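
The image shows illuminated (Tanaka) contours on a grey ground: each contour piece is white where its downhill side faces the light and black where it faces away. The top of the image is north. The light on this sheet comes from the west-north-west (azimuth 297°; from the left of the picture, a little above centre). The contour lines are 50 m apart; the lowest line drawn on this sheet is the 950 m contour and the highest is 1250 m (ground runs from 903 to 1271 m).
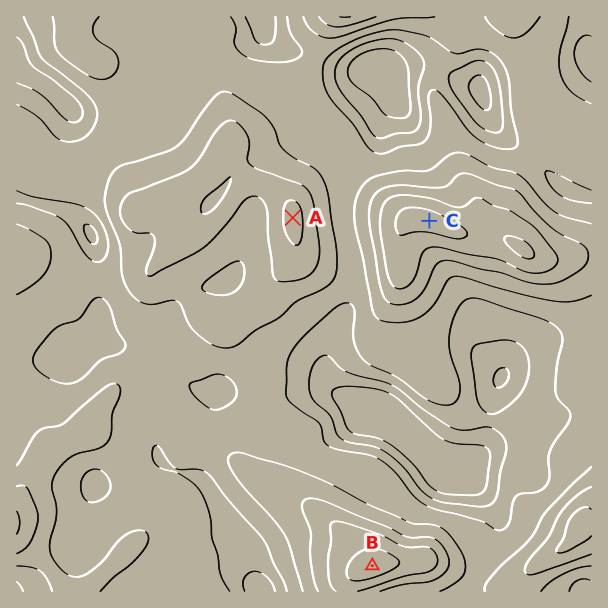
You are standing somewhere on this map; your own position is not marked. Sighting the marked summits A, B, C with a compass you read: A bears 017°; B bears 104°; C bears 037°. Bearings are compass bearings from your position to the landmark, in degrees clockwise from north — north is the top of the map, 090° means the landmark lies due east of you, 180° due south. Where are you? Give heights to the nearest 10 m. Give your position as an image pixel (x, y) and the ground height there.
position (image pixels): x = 200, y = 523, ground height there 1060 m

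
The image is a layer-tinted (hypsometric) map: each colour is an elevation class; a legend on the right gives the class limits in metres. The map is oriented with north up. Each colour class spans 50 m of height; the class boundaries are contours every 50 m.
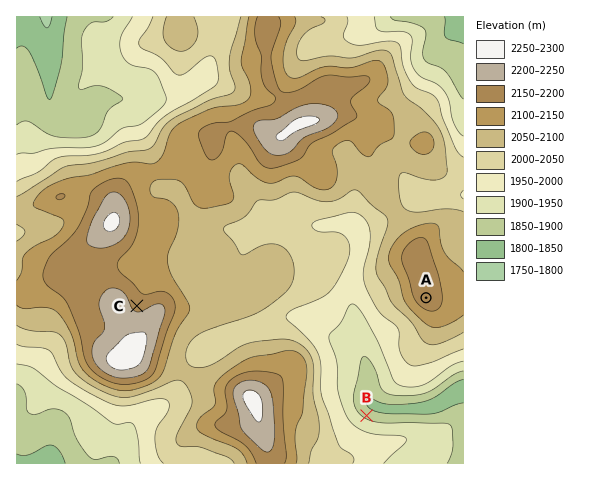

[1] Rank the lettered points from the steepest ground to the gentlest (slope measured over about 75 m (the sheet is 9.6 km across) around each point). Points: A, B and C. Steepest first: B C A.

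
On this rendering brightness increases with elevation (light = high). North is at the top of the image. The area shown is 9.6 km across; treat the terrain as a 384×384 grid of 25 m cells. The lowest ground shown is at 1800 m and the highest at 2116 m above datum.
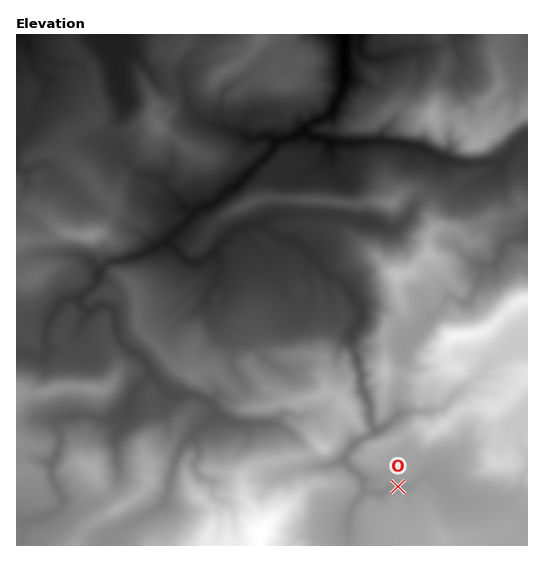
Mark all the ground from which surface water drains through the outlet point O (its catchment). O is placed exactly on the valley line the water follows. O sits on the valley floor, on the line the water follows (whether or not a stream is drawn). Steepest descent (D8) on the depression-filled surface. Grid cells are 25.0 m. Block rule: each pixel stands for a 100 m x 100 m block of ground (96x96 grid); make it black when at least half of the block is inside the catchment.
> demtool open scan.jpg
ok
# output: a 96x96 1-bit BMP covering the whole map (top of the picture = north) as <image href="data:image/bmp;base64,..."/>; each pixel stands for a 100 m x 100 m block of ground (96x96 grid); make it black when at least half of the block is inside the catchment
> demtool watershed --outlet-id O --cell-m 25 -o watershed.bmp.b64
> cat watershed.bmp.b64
<image width="96" height="96" href="data:image/bmp;base64,Qk2+BAAAAAAAAD4AAAAoAAAAYAAAAGAAAAABAAEAAAAAAIAEAAATCwAAEwsAAAIAAAAAAAAA////AAAAAAAAAAAAAAAAAAA/AAAAAAAAAAAAAAA/+AAAAAAAAAAAAAB//+AAAAAAAAAAAAB///AAAAAAAAAAAAD///wAAAAAAAAAAAD///wAAAAAAAAAAAD///4AAAAAAAAAAAD///4AAAAAAAAAAAD///8AAAAAAAAAAAD///8AAAAAAAAAAAD///8AAAAAAAAAAAD///8AAAAAAAAAAAD///8AAAAAAAAAAAD///8AAAAAAAAAAAB///8AAAAAAAAAAAA//88AAAAAAAAAAAA//8MAAAAAAAAAAAA//8AAAAAAAAAAAAAf/8AAAAAAAAAAAAAP/8AAAAAAAAAAAAAH/8AAAAAAAAAAAAAD/8AAAAAAAAAAAAAA/8AAAAAAAAAAAAAAf8AAAAAAAAAAAAAAP8AAAAAAAAAAAAAAH4AAAAAAAAAAAAAAAAAAAAAAAAAAAAAAAAAAAAAAAAAAAAAAAAAAAAAAAAAAAAAAAAAAAAAAAAAAAAAAAAAAAAAAAAAAAAAAAAAAAAAAAAAAAAAAAAAAAAAAAAAAAAAAAAAAAAAAAAAAAAAAAAAAAAAAAAAAAAAAAAAAAAAAAAAAAAAAAAAAAAAAAAAAAAAAAAAAAAAAAAAAAAAAAAAAAAAAAAAAAAAAAAAAAAAAAAAAAAAAAAAAAAAAAAAAAAAAAAAAAAAAAAAAAAAAAAAAAAAAAAAAAAAAAAAAAAAAAAAAAAAAAAAAAAAAAAAAAAAAAAAAAAAAAAAAAAAAAAAAAAAAAAAAAAAAAAAAAAAAAAAAAAAAAAAAAAAAAAAAAAAAAAAAAAAAAAAAAAAAAAAAAAAAAAAAAAAAAAAAAAAAAAAAAAAAAAAAAAAAAAAAAAAAAAAAAAAAAAAAAAAAAAAAAAAAAAAAAAAAAAAAAAAAAAAAAAAAAAAAAAAAAAAAAAAAAAAAAAAAAAAAAAAAAAAAAAAAAAAAAAAAAAAAAAAAAAAAAAAAAAAAAAAAAAAAAAAAAAAAAAAAAAAAAAAAAAAAAAAAAAAAAAAAAAAAAAAAAAAAAAAAAAAAAAAAAAAAAAAAAAAAAAAAAAAAAAAAAAAAAAAAAAAAAAAAAAAAAAAAAAAAAAAAAAAAAAAAAAAAAAAAAAAAAAAAAAAAAAAAAAAAAAAAAAAAAAAAAAAAAAAAAAAAAAAAAAAAAAAAAAAAAAAAAAAAAAAAAAAAAAAAAAAAAAAAAAAAAAAAAAAAAAAAAAAAAAAAAAAAAAAAAAAAAAAAAAAAAAAAAAAAAAAAAAAAAAAAAAAAAAAAAAAAAAAAAAAAAAAAAAAAAAAAAAAAAAAAAAAAAAAAAAAAAAAAAAAAAAAAAAAAAAAAAAAAAAAAAAAAAAAAAAAAAAAAAAAAAAAAAAAAAAAAAAAAAAAAAAAAAAAAAAAAAAAAAAAAAAAAAAAAAAAAAAAAAAAAAAAAAAAAAAAAAAAAAAAAAAAAAAAAAAAAAAAAAAAAAAAAAAAAAAAAAAAAAAAAAAAAAAAAAAAAAAAAAAAAAAAAAAAAAAAAAAAAAAAAAAAAAAA="/>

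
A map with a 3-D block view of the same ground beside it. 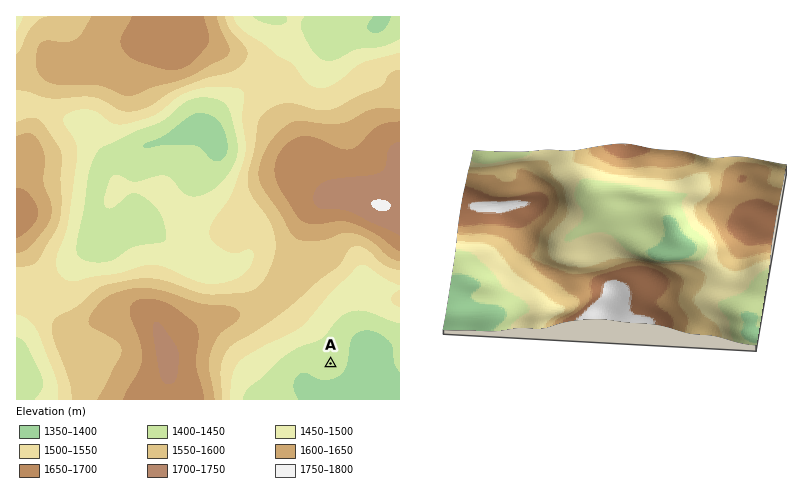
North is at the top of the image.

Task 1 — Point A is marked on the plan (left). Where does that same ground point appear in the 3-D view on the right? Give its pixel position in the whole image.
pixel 478 297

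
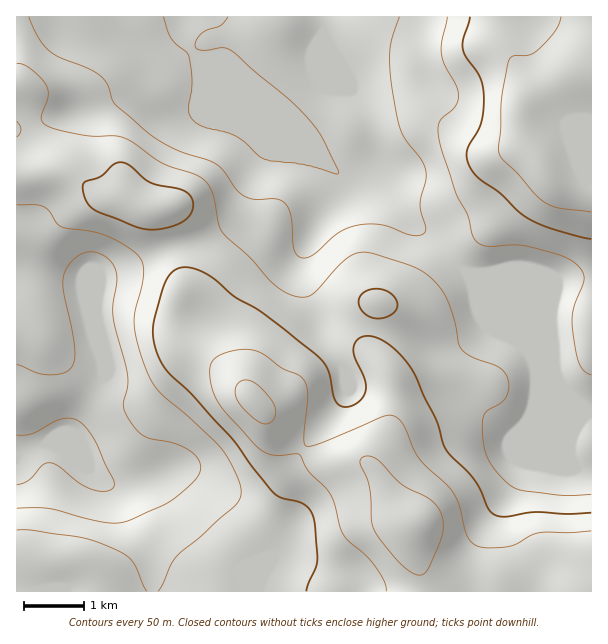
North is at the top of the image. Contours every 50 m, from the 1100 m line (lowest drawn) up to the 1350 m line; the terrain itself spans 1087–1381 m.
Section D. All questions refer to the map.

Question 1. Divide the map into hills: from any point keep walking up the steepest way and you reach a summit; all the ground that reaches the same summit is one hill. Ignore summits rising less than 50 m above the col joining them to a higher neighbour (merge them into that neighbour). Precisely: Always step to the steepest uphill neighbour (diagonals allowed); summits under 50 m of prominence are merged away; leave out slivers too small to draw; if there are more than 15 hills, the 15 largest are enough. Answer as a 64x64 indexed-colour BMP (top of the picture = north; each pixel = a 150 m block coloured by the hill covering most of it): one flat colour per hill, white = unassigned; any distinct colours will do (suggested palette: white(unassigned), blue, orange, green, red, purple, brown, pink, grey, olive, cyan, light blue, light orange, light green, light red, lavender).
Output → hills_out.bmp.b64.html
<image width="64" height="64" href="data:image/bmp;base64,Qk12CAAAAAAAAHYAAAAoAAAAQAAAAEAAAAABAAQAAAAAAAAIAAATCwAAEwsAABAAAAAAAAAA////ALR3HwAOf/8ALKAsACgn1gC9Z5QAS1aMAMJ34wB/f38AIr28AM++FwDox64AeLv/AIrfmACWmP8A1bDFABERERERERERERERERERERERERERERERERERERERERERERERERERERERERERERERERERERERERERERERERERERERERERERERERERERERERERERERERERERERERERERERERERERERERERERERERERERERERERERERERERERERERERERERERERERERERERERERERERERERERERERERERERERERERERERERERERERERERERERERERERERERERERERERERERERERERERERERERERERERERERERERERERERERERERERERERERERERERERERERERERERERERERERERERERERERERERERERERERERERERERERERERERERERERERERERERERERERERERERERERERERERERERERERERERERERERERERERERERERERERERMzMxERERERERERERERERERERERERERERERERERERERMzMzERERERERERERERERERERERERERERETMzMRERETMzMzMxERERERERERERERERERERERERERETMzMzMxEzMzMzMzERERERERERERERERERERERERERETMzMzMzMzMzMzMzMxERERERERERERERERERERERERETMzMzMzMzMzMzMzMzMREREREREREREREREREREREREzMzMzMzMzMzMzMzMzMxEREREREREREREREREREREREREzMzMzMzMzMzMzMzMzMRERERERERERERERERERERERERMzMzMzMzMzMzMzMzMzEREREREREREREREREREREREREzMzMzMzMzMzMzMzMzMxERERERERERERERERERERERERMzMzMzMzMzMzMzMzMzMREREREREREREREREREhEREREzMzMzMzMzMzMzMzMzMxEREREREREREREREREiERERERMzMzMzMzMzMzMzMzMzMREREREREREREREREiIREREREzMzMzMzMzMzMzMzMzMxEREREREREREREREiIhERERERMzMzMzMzMzMzMzMzMxERERERERERERERESIiEREREREzMzMzMzMzMzMzMzMzERERERERERERERESIiIREREREzMzMzMzMzMzMzMzMzERERERERERERERERIiIhERERETMzMzMzMzMzMzMzMzMRERERERERERERERIiIiERERERMzMzMzMzMzMzMzMzMRERERERERERERERIiIiIREREREzMzMzMzMzMzMzMzMxERERERERERERERIiIiIhERERETMzMzMzMzMzMzMzMxERERERERERERERIiIiIiERERERMzMzMxEREzMzMzMzERERERERERERERIiIiIiIREREREzMzERERERMzMzMzMRERERERERERERIiIiIiIhERERERERERERERETMzMzMRERERERERERERIiIiIiIiEREREREREREREREREzMzMxERERERERERERIiIiIiIiIRERERERERERERERERMzMzERERERERERERIiIiIiIiIhERERERERERERERERETMzMRERERERERERIiIiIiIiIiERERERERERERERERERETMxERERERERERIiIiIiIiIiIRERERERERERERERERERERERERERERERIiIiIiIiIiIhERERERERERERERERERERERERERERERIiIiIiIiIiIiERERERERERERERERERERERERERERERIiIiIiIiIiIiIRERERERERERERERERERERERERERERIiIiIiIiIiIiIhERERERERERERERERERERERERERERIiIiIiIiIiIiIiERERERERERERERERERERERERERERIiIiIiIiIiIiIiIRERERERERERERERERERERERERERIiIiIiIiIiIiIiIhERERERERERERERERERERERERERIiIiIiIiIiIiIiIiERERERERERERERERERERERERESIiIiIiIiIiIiIiIiIREREREREREREREREREREREREREiIiIiIiIiIiIiIiIhERERERERERERERERERERERERESIiIiIiIiIiIiIiIiERERERERERERERERERERERERERIiIiIiIiIiIiIiIiIREREREREREREREREREREREREREiIiIiIiIiIiIiIiIhERERERERERERERERERERERERESIiIiIiIiIiIiIiIiERERERERERERERERERERERERERIiIiIiIiIiIiIiIiIREREREREREREREREREREREREREiIiIiIiIiIiIiIiIhEREREREREREREREREREREREREiIiIiIiIiIiIiIiIiERERERERERERERERERERERERESIiIiIiIiIiIiIiIiIRERERERERERERERERERERERESIiIiIiIiIiIiIiIiIhERERERERERERERERERERERERIiIiIiIiIiIiIiIiIiERERERERERERERERERERERERIiIiIiIiIiIiIiIiIiIREREREREREREREREREREREREiIiIiIiIiIiIiIiIiIhEREREREREREREREREREREREiIiIiIiIiIiIiIiIiIiEREREREREREREREREREREREiIiIiIiIiIiIiIiIiIiIRERERERERERERERERERERESIiIiIiIiIiIiIiIiIiIhERERERERERERERERERERERIiIiIiIiIiIiIiIiIiIi"/>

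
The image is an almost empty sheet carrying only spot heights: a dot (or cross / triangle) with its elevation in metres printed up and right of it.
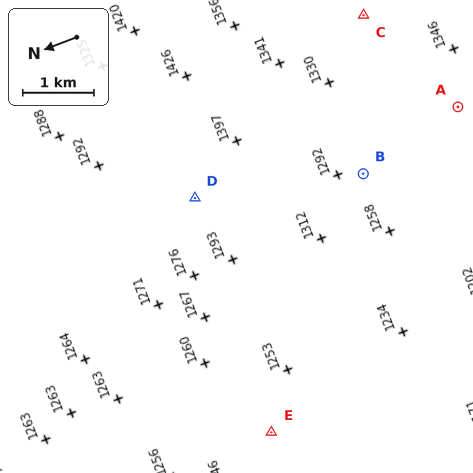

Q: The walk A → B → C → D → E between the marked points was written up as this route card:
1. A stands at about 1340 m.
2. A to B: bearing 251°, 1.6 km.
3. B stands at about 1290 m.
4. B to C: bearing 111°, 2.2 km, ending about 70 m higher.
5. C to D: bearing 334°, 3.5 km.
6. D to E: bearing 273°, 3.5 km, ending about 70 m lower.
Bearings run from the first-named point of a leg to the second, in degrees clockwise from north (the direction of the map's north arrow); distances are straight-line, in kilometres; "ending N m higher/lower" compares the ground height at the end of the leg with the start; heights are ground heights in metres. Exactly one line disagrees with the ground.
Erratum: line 2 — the bearing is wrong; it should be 346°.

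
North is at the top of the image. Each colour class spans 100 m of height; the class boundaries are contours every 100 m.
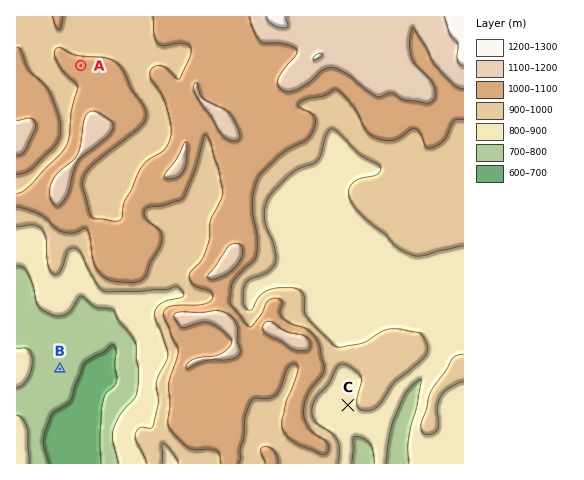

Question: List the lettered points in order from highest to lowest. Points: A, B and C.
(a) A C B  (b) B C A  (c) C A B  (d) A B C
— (a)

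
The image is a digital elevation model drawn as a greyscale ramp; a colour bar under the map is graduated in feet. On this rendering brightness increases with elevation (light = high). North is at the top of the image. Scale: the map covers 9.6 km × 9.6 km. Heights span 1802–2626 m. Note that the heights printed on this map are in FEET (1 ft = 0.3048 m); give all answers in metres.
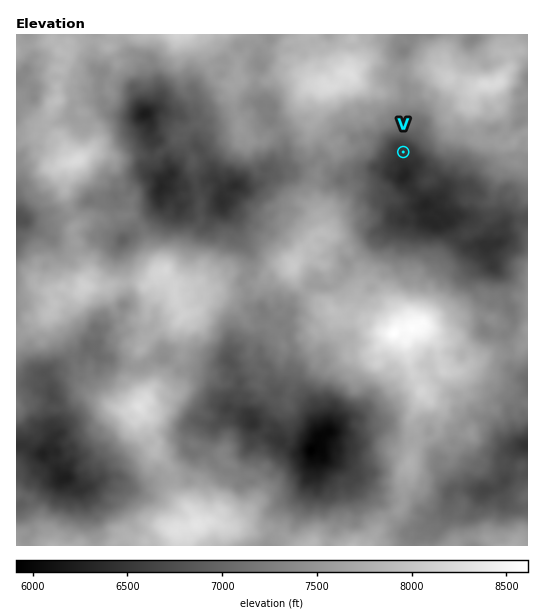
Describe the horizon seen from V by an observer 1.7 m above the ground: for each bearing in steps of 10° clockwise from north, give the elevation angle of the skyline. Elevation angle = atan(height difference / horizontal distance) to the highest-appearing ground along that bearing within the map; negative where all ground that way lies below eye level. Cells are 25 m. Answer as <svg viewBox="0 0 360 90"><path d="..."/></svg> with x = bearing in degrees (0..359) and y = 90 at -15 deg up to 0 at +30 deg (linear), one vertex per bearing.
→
<svg viewBox="0 0 360 90"><path d="M0 16l10 0 10 2 10 0 10 0 10 2 10 0 10 0 10 3 10 5 10 10 10 7 10 5 10 2 10-1 10 0 10-4 10-8 10-1 10 4 10 1 10-2 10-5 10 0 10 2 10 0 10-8 10-7 10-3 10 0 10 0 10-2 10-1 10-1 10 0 10 0"/></svg>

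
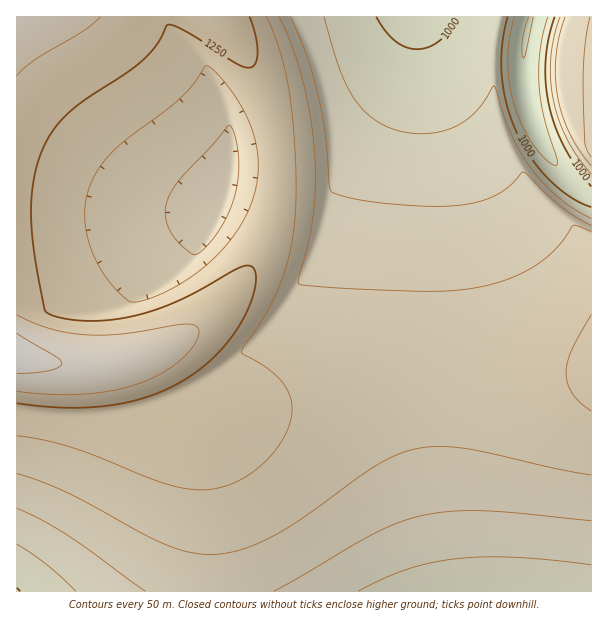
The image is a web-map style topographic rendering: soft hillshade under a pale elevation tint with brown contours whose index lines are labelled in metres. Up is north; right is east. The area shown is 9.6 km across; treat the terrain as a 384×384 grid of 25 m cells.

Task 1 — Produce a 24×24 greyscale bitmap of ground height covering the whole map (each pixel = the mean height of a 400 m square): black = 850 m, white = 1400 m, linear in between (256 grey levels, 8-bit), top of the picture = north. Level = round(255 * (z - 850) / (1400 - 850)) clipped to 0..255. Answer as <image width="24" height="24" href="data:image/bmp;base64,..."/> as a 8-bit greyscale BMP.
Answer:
<image width="24" height="24" href="data:image/bmp;base64,Qk12BgAAAAAAADYEAAAoAAAAGAAAABgAAAABAAgAAAAAAEACAAATCwAAEwsAAAABAAAAAAAAAAAAAAEBAQACAgIAAwMDAAQEBAAFBQUABgYGAAcHBwAICAgACQkJAAoKCgALCwsADAwMAA0NDQAODg4ADw8PABAQEAAREREAEhISABMTEwAUFBQAFRUVABYWFgAXFxcAGBgYABkZGQAaGhoAGxsbABwcHAAdHR0AHh4eAB8fHwAgICAAISEhACIiIgAjIyMAJCQkACUlJQAmJiYAJycnACgoKAApKSkAKioqACsrKwAsLCwALS0tAC4uLgAvLy8AMDAwADExMQAyMjIAMzMzADQ0NAA1NTUANjY2ADc3NwA4ODgAOTk5ADo6OgA7OzsAPDw8AD09PQA+Pj4APz8/AEBAQABBQUEAQkJCAENDQwBEREQARUVFAEZGRgBHR0cASEhIAElJSQBKSkoAS0tLAExMTABNTU0ATk5OAE9PTwBQUFAAUVFRAFJSUgBTU1MAVFRUAFVVVQBWVlYAV1dXAFhYWABZWVkAWlpaAFtbWwBcXFwAXV1dAF5eXgBfX18AYGBgAGFhYQBiYmIAY2NjAGRkZABlZWUAZmZmAGdnZwBoaGgAaWlpAGpqagBra2sAbGxsAG1tbQBubm4Ab29vAHBwcABxcXEAcnJyAHNzcwB0dHQAdXV1AHZ2dgB3d3cAeHh4AHl5eQB6enoAe3t7AHx8fAB9fX0Afn5+AH9/fwCAgIAAgYGBAIKCggCDg4MAhISEAIWFhQCGhoYAh4eHAIiIiACJiYkAioqKAIuLiwCMjIwAjY2NAI6OjgCPj48AkJCQAJGRkQCSkpIAk5OTAJSUlACVlZUAlpaWAJeXlwCYmJgAmZmZAJqamgCbm5sAnJycAJ2dnQCenp4An5+fAKCgoAChoaEAoqKiAKOjowCkpKQApaWlAKampgCnp6cAqKioAKmpqQCqqqoAq6urAKysrACtra0Arq6uAK+vrwCwsLAAsbGxALKysgCzs7MAtLS0ALW1tQC2trYAt7e3ALi4uAC5ubkAurq6ALu7uwC8vLwAvb29AL6+vgC/v78AwMDAAMHBwQDCwsIAw8PDAMTExADFxcUAxsbGAMfHxwDIyMgAycnJAMrKygDLy8sAzMzMAM3NzQDOzs4Az8/PANDQ0ADR0dEA0tLSANPT0wDU1NQA1dXVANbW1gDX19cA2NjYANnZ2QDa2toA29vbANzc3ADd3d0A3t7eAN/f3wDg4OAA4eHhAOLi4gDj4+MA5OTkAOXl5QDm5uYA5+fnAOjo6ADp6ekA6urqAOvr6wDs7OwA7e3tAO7u7gDv7+8A8PDwAPHx8QDy8vIA8/PzAPT09AD19fUA9vb2APf39wD4+PgA+fn5APr6+gD7+/sA/Pz8AP39/QD+/v4A////AE5YYWpyeX6AgH56dW5nYVtWU1FQUFFTVFpjbHV8g4eKioiEf3lybGdjYF5dXV5fYWhweYCHjZGTk5GOiIN9d3Jua2pqamtsbXd+hYySl5qcnJqWkYuGgHt4dnV1dnd5eoeMkpecoKOko6GdmJKNiISBf3+AgYKEhpWZnaGlqKmqqaainZiTjouIh4eIioyPkaOlp6qsra6urKmloZyXk5COjo6PkpSXmrK0tbSzsbCvraqmop6alpSSkpOUl5qdoNfY2NXPxrmvq6iloZ6al5WUlJWXmZygpOzo5eLf2tHCrqShnpuZl5WUlJWXmZ2gpefd19XW19bQwamcmpeWlJOTk5SVl5qeo8u+t7S2v8fMyLmflJKRkJCQkJCRk5aaoL+2rqehn6i5wb6sko2MjIuLi4yMjpGVm72zqqKclpKbsLmymYeGhoaGhoaHiIuQlryxp5+Yko2Jmq6xoYSAgIB/f3+AgoWKkbuwpp2Wj4qGiKKtpIZ6eXl4eHh5fH+EdLuwpp6XkIuGg5eppIl0c3JxcXFzdnpgQr2yqaGalI6JhJOnpIlvbGppaWptcWA3SsC2rqegmpSPiJSoo4drZmNhYmNnaDk2dcO7tK6oopyVjpurooJmYFxaWl1iUydPiMjCvLawq6SdlqevoHpiWlVTU1ddQCRkic7Iw765s6yjpLSxmnFeVU9MTVFYNCRsidTQy8bBurKtub6wjmhaUElGSExUMyFpiNvX087HwLvEysCnfWNWTEVCQ0hQOxxahg=="/>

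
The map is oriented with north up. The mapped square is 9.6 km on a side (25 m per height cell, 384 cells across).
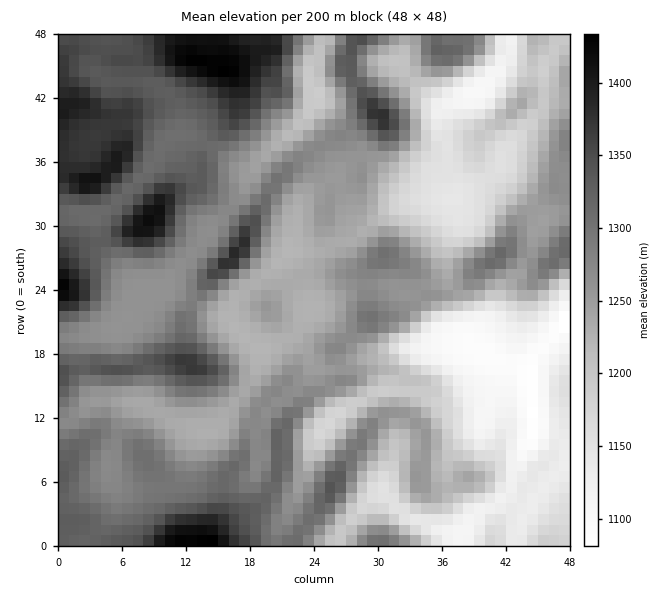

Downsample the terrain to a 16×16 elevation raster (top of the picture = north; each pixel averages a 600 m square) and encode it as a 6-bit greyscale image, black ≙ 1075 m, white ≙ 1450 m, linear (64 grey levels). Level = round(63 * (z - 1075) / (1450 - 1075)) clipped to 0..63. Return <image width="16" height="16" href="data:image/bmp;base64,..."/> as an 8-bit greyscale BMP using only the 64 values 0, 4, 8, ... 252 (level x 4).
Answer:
<image width="16" height="16" href="data:image/bmp;base64,Qk02BQAAAAAAADYEAAAoAAAAEAAAABAAAAABAAgAAAAAAAABAAATCwAAEwsAAAABAAAAAAAAAAAAAAEBAQACAgIAAwMDAAQEBAAFBQUABgYGAAcHBwAICAgACQkJAAoKCgALCwsADAwMAA0NDQAODg4ADw8PABAQEAAREREAEhISABMTEwAUFBQAFRUVABYWFgAXFxcAGBgYABkZGQAaGhoAGxsbABwcHAAdHR0AHh4eAB8fHwAgICAAISEhACIiIgAjIyMAJCQkACUlJQAmJiYAJycnACgoKAApKSkAKioqACsrKwAsLCwALS0tAC4uLgAvLy8AMDAwADExMQAyMjIAMzMzADQ0NAA1NTUANjY2ADc3NwA4ODgAOTk5ADo6OgA7OzsAPDw8AD09PQA+Pj4APz8/AEBAQABBQUEAQkJCAENDQwBEREQARUVFAEZGRgBHR0cASEhIAElJSQBKSkoAS0tLAExMTABNTU0ATk5OAE9PTwBQUFAAUVFRAFJSUgBTU1MAVFRUAFVVVQBWVlYAV1dXAFhYWABZWVkAWlpaAFtbWwBcXFwAXV1dAF5eXgBfX18AYGBgAGFhYQBiYmIAY2NjAGRkZABlZWUAZmZmAGdnZwBoaGgAaWlpAGpqagBra2sAbGxsAG1tbQBubm4Ab29vAHBwcABxcXEAcnJyAHNzcwB0dHQAdXV1AHZ2dgB3d3cAeHh4AHl5eQB6enoAe3t7AHx8fAB9fX0Afn5+AH9/fwCAgIAAgYGBAIKCggCDg4MAhISEAIWFhQCGhoYAh4eHAIiIiACJiYkAioqKAIuLiwCMjIwAjY2NAI6OjgCPj48AkJCQAJGRkQCSkpIAk5OTAJSUlACVlZUAlpaWAJeXlwCYmJgAmZmZAJqamgCbm5sAnJycAJ2dnQCenp4An5+fAKCgoAChoaEAoqKiAKOjowCkpKQApaWlAKampgCnp6cAqKioAKmpqQCqqqoAq6urAKysrACtra0Arq6uAK+vrwCwsLAAsbGxALKysgCzs7MAtLS0ALW1tQC2trYAt7e3ALi4uAC5ubkAurq6ALu7uwC8vLwAvb29AL6+vgC/v78AwMDAAMHBwQDCwsIAw8PDAMTExADFxcUAxsbGAMfHxwDIyMgAycnJAMrKygDLy8sAzMzMAM3NzQDOzs4Az8/PANDQ0ADR0dEA0tLSANPT0wDU1NQA1dXVANbW1gDX19cA2NjYANnZ2QDa2toA29vbANzc3ADd3d0A3t7eAN/f3wDg4OAA4eHhAOLi4gDj4+MA5OTkAOXl5QDm5uYA5+fnAOjo6ADp6ekA6urqAOvr6wDs7OwA7e3tAO7u7gDv7+8A8PDwAPHx8QDy8vIA8/PzAPT09AD19fUA9vb2APf39wD4+PgA+fn5APr6+gD7+/sA/Pz8AP39/QD+/v4A////AKikrNTgxJyUbGxsOBw0LESkkJScpKighKBQQGRQMCgwpIiYkIiYlHyQeFBwXEggKJSQjHRofJB4UIRkcDwkFCCMfHB8gHSEiGRcZFQwFAwkqKiktLiEbHx8cFQ4GAwIIIyEiJyQaGhofIBYIAwQGBDAjHyEhGh0aGyMhGxMOEgo0JiEgJyYaGh0iIh8eIh8fLSsxKSEtIRkbHSAXEh4hIyopMjIlJCUbHhsTDgwRHB41NCosKiAiIR4eFQ4NDxQfMjMvJyglHR4hISIRDxERHjUyLyorMCcZGysqEAoQFhkxLSwuNDgxHRwnGxYOBxMXLy4vNzo5NSMeJxojJhMQFQ="/>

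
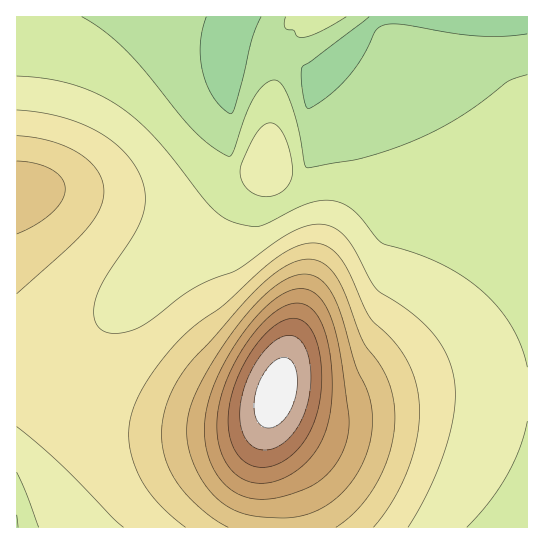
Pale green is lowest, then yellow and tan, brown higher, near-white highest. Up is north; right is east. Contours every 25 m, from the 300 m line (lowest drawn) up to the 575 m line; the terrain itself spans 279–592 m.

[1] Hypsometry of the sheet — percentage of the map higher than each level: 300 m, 96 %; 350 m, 65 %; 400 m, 27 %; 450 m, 12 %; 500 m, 6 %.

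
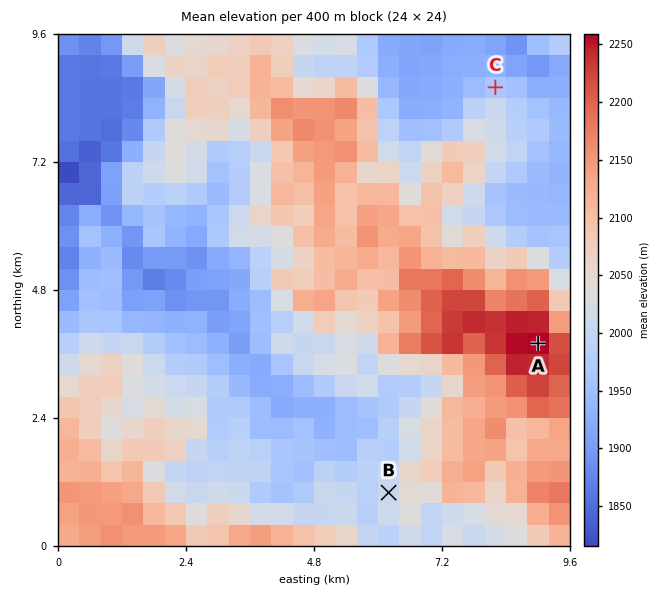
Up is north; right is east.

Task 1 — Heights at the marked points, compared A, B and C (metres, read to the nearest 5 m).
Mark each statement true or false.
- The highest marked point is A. true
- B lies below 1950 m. false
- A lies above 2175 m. true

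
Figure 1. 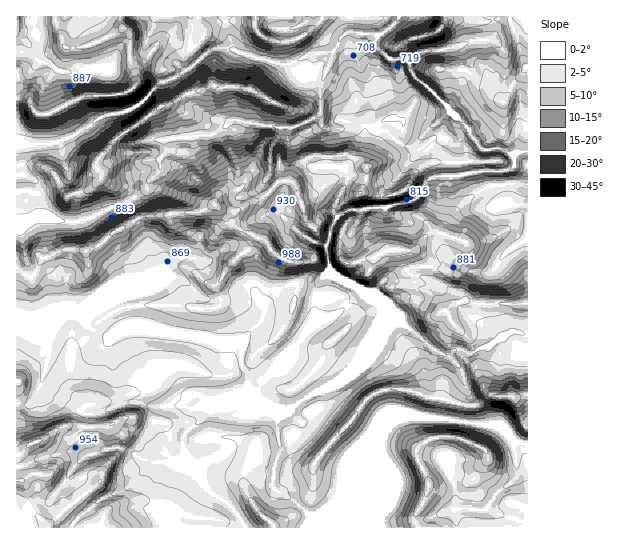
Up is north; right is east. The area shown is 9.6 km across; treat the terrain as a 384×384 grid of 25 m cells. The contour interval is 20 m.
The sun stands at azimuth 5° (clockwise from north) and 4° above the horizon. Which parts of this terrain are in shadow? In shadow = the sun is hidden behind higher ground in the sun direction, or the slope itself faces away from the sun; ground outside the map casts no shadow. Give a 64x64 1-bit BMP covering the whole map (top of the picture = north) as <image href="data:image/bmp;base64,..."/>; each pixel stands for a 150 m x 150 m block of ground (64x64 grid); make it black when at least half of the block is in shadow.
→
<image width="64" height="64" href="data:image/bmp;base64,Qk0+AgAAAAAAAD4AAAAoAAAAQAAAAEAAAAABAAEAAAAAAAACAAATCwAAEwsAAAIAAAAAAAAA////AAAAAAAHAAAPAACAAIOAAA4AADggkeAAHAwAHeD44AAYEAAd+PhwABAAAMH8/DAAAAiAwP4MAAAAGcDj/gAMAAADwcf/8AYAAAPhz+95/gAAAeGf7zj/AAAB+B+fBnsAAAD+AD8DPwAAAH///wACAAAAP///AAAAAAAf//+AAOAAcA/+f4AAc+B4B+BggAAP8AwAAAAAAAfwAwAAAAAAAAPAAAGAAAAAA+AADwAAAAED4AAfgAAAB+/w2D/AAAA///D+P6IBgH//+D/+D8PA///4v/wf//////n/5D//+f///f/A///9///9/4AA//////3/4AD//////f/AAJ///////8HAH///////4fAP///vgQfj8Ad///8AAMP4AB///h4ABxwHj//4PyAABA/j//A7IAAAD/H//HH/AAB/+AHP8/+AAH/8AAPn/8ABff4AAeG5wAF4fAAAwYBgAfgAAAAAGD8A8gBAAAA8H/j/A+AAB8AE/P8H4AAAAAAe/4fxAAAAAH//5//9wACAf//z///gAAD+//z///mAG////n//+AAP/8P/P//AAA//AP+H/wAAH+MAA4H8AAAfAwAA4ABwAD8DB/h4APgAfgEP/A4H+AH4AA/8fw/8A/wAD/xzn/4D/wAAPAH//wj/7AAMAD4P/B/8CAAAPeP+A/gAAAAB4foAAA=="/>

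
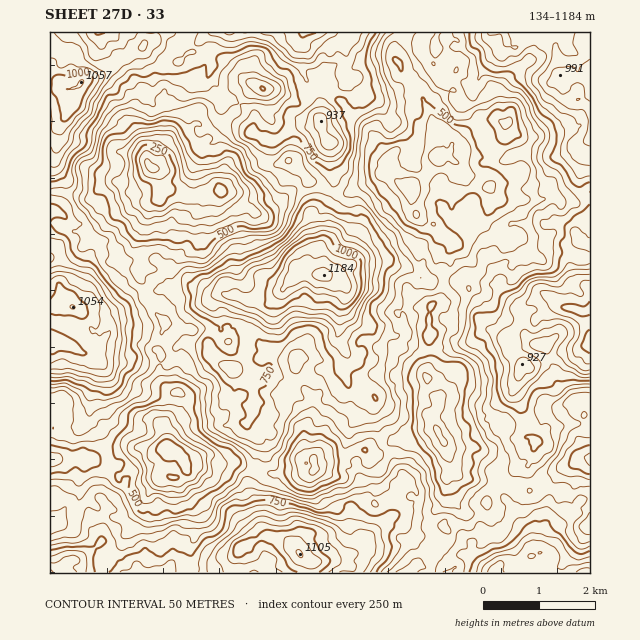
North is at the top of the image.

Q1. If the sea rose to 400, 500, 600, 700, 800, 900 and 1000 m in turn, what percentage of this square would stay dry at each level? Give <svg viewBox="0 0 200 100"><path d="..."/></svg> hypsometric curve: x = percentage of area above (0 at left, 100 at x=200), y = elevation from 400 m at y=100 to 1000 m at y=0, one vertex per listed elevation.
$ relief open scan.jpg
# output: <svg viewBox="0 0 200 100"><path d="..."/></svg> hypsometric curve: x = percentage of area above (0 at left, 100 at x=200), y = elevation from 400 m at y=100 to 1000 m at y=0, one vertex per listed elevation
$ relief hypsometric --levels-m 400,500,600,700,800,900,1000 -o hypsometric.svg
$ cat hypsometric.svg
<svg viewBox="0 0 200 100"><path d="M189 100l-22-17-34-16-47-17-38-17-25-16-16-17"/></svg>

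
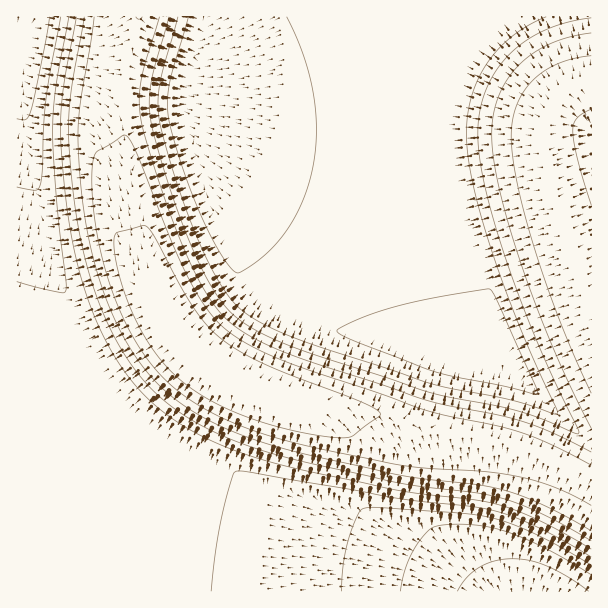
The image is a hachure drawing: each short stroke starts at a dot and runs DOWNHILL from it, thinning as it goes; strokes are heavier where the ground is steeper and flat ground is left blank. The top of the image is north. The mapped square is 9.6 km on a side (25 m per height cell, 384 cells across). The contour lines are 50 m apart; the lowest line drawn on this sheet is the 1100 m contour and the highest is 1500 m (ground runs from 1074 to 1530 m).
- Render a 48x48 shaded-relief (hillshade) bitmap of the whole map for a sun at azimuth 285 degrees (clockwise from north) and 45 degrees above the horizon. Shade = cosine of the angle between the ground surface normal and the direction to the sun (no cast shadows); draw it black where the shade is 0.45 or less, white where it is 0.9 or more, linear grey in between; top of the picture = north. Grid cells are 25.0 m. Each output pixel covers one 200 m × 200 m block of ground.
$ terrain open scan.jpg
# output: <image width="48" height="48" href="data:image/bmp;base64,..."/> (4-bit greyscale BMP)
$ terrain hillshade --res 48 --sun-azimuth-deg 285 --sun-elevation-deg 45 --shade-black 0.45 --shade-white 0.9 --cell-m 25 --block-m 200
<image width="48" height="48" href="data:image/bmp;base64,Qk32BAAAAAAAAHYAAAAoAAAAMAAAADAAAAABAAQAAAAAAIAEAAATCwAAEwsAABAAAAAAAAAAAAAAABEREQAiIiIAMzMzAERERABVVVUAZmZmAHd3dwCIiIgAmZmZAKqqqgC7u7sAzMzMAN3d3QDu7u4A////AJmZmZmIiIiIiIiIiIiId3d3d3eIiImZmJmZmZmIiIiIiIiIiIiId3d3d3iIiImZmZmZmZmIiIiIiIiIiIiId3d3d4iIiImZmZmZmZmIiIiIiIiIiIiIh3d3d4iIiJmZmZmZmZmIiIiIiIiIiIiIiHd3d4iIiJmZmpmZmZmIiIiIiIiIiIiIiHd3d3d4iIiZmpmZmZmIiIiIiIiIiIiIh3d3dmZneIiZmZmZmZmIiIiIiIiIiIiIiHd2ZmZmeImZmZmZmZmIiIiIiIiIiIiHd3dmZmZniImZmZmZmZmIiIiIiIiIiHd3d3d3d3d4iImZmZmZmZmIiIiIiIiIh3d3d3d3eIiIiJmZiJmZmZmYiIiJmYiHd3d3iIiIiIiIiZmId5mZmZmYiImZmIiIiIiIiIiIiIiJmIh3d5mZmZmZmZmZmIiIiIiIiIiIiJmYiHdnq5mZmZmZmaqpmZmIiIiIiIiIiIiIh3d6zJmZmZmZqqqpmZiIiIiIiIh3eIiIh3i8zJmZmZmau7qqmYiIiIiIh3d3eIiIiJvczJmZmZmru7qpmIiIiIh3d3d3eIiZmbzcy5mZmZq8zLqZiIiId3d3d3d4iJmZmb3cu5mZmZvMzKmZiId2Znd3eIiImZiIms3Mu5mZmazdy6mYh2ZmZ3eIiJmIiIiIm83Mu5mZmb3dypmHZVVmd4iJmIiIiIiJnNzLupmZms3cuZh2Q0VniJmYiIiIiIiJrNzLqpmZm93cqZhkI0aImZmYiIiIiIiZvdy7qpmZrN7bmYdCI2iJmZmZmYiIiJmazcy6qZmZve7KmYUxJHiZmZmZmZmZmZmbzcy6mZmaze3KmHQhNomZmZmZmZmZmZmb3cu6mZmazu25mGMSR5mZmZmZmZmZmZms3MuqmJmb3u2pl1ISWJmZmZmZmZmZmZm83MupiJms7uyplzETeJmZmZmZmZmZmZm93LupiJms7tuphiEliZmZmZmZmZmZmZrNzLqph5m97tuZhSEmiZmZmZmZmZmZmZrNzLqYd5m97tqZdBE3mZmZmZmZmZmZmZvdy7qYd5rO/sqZYxFHmZmZmZmZmZmZmZvdy7qYdprO/sqYYhJYmZmZmZmZmZmZmazdy6mYdpre/rmYUhNomZmZmZmZmZmZmazcy6mHZpvf/bmXQRN5mZmZmZmZmZmZma3cy6mHZqvv7amXMRR5mZmZmZmZmZmZmb3cy6mHZazv7amWMSWJmZmZmZmZmZmZmb3dy6mHZazv7KmWISWJmZmZmZmZmZmZma3dy6mHdqzv/KmWICWJmZmZmZmZmZmZma3ty6mYd6zv/amWIBWJmZmZmZmZmZmZmZzty7qYiKzv/amWIBSJmZmZmZmZmZmZmZvd3LqpmKvv/bmXMRN5mZmZmZmZmZmZmZrN3LuqmZvv/rqYQQJpmZmZmZmZmZmZmZm93MuqqZrf/sqYUQJYmZmZmZmZmZmZmZmb3cu6qprf/8qZYgFImZmZmZmZmZmZmZmZvMy7qpnO/9qZcwFHmZmZmZmZmZmZmZmZmsy7qg=="/>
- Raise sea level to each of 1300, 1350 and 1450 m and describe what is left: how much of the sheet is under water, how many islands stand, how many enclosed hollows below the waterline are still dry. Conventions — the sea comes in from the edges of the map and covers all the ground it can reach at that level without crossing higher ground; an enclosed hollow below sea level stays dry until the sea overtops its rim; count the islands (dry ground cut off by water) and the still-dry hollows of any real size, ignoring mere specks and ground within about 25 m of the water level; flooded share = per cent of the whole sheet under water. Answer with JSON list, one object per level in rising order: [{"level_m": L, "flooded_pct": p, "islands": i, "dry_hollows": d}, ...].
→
[{"level_m": 1300, "flooded_pct": 62, "islands": 0, "dry_hollows": 0}, {"level_m": 1350, "flooded_pct": 68, "islands": 0, "dry_hollows": 0}, {"level_m": 1450, "flooded_pct": 83, "islands": 0, "dry_hollows": 0}]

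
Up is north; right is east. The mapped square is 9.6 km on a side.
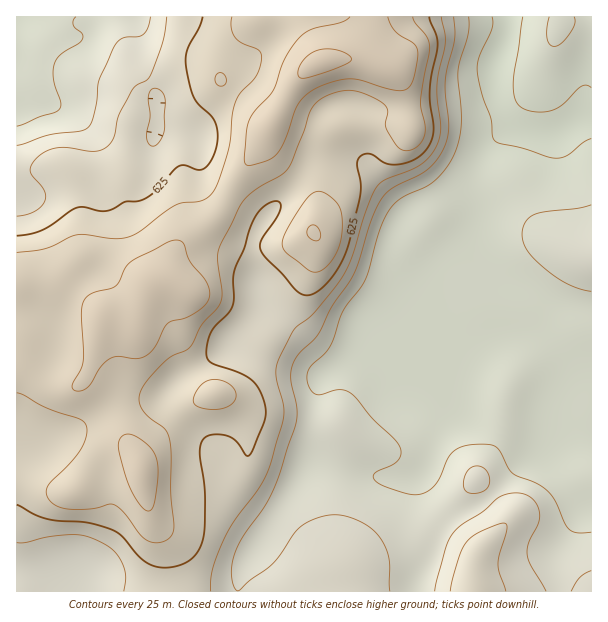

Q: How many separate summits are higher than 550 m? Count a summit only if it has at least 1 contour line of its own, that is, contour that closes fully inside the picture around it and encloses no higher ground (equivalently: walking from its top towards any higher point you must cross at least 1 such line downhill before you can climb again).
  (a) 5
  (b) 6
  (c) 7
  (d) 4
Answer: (b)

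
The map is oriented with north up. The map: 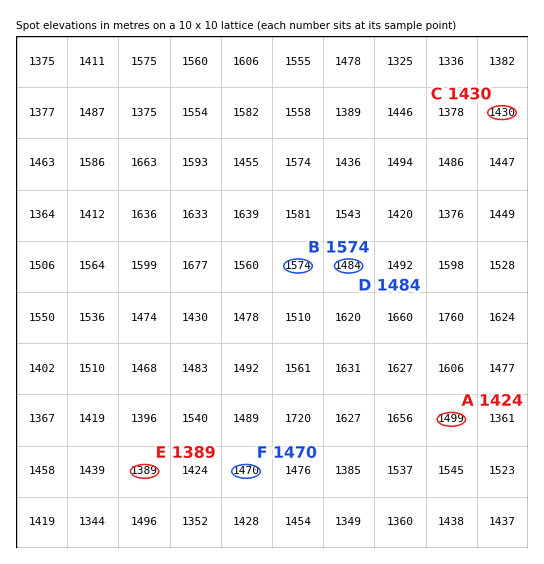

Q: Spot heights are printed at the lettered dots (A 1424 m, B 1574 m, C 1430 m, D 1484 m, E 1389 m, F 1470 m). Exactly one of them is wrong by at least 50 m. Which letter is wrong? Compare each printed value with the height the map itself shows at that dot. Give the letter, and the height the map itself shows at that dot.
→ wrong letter A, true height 1499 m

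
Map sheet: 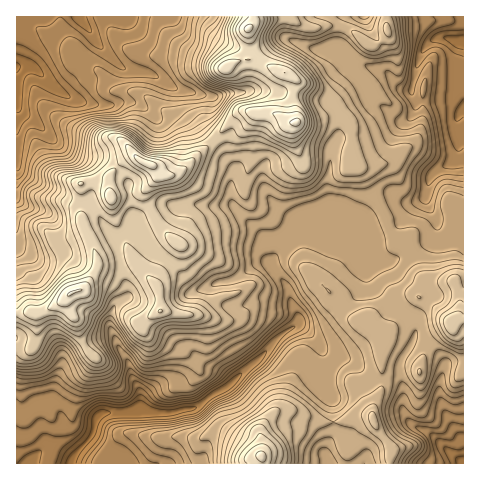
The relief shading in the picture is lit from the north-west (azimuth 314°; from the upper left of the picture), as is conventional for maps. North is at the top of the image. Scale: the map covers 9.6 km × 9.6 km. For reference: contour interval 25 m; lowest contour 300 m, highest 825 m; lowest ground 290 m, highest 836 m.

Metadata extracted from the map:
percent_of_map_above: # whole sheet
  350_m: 97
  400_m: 88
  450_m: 79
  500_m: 71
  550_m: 51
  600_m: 34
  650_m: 23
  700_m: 14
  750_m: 5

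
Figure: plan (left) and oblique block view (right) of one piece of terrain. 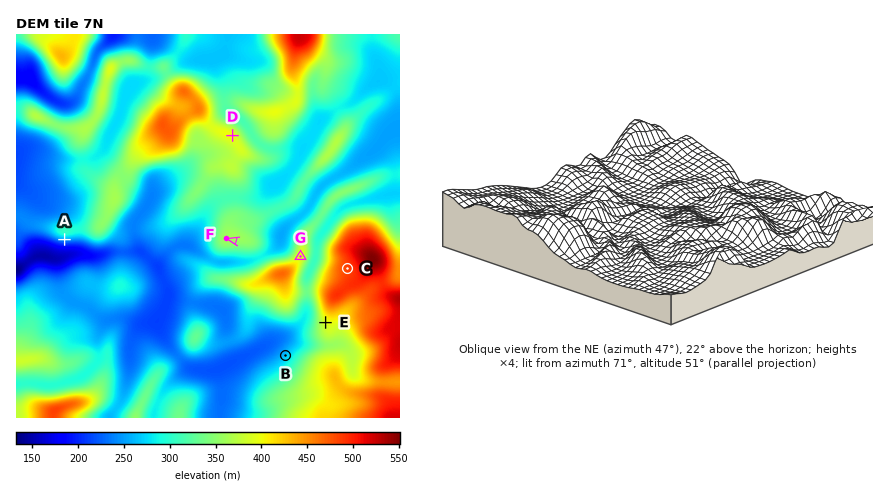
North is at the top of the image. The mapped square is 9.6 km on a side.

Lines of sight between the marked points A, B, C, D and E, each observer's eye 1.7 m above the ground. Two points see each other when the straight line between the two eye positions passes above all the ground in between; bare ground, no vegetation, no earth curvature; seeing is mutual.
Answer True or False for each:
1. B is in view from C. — False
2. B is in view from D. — False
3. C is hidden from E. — True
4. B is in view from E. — True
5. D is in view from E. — False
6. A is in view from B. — False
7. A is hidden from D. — True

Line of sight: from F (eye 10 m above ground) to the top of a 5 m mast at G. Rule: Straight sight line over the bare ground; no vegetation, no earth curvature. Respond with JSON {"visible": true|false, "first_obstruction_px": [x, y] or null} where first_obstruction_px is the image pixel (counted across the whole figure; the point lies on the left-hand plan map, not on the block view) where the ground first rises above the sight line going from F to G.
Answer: {"visible": true, "first_obstruction_px": null}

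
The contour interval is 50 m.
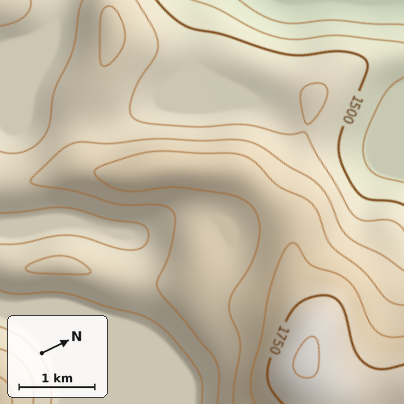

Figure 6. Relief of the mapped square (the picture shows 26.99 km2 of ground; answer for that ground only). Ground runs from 1370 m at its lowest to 1810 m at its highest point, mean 1590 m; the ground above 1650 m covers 5.8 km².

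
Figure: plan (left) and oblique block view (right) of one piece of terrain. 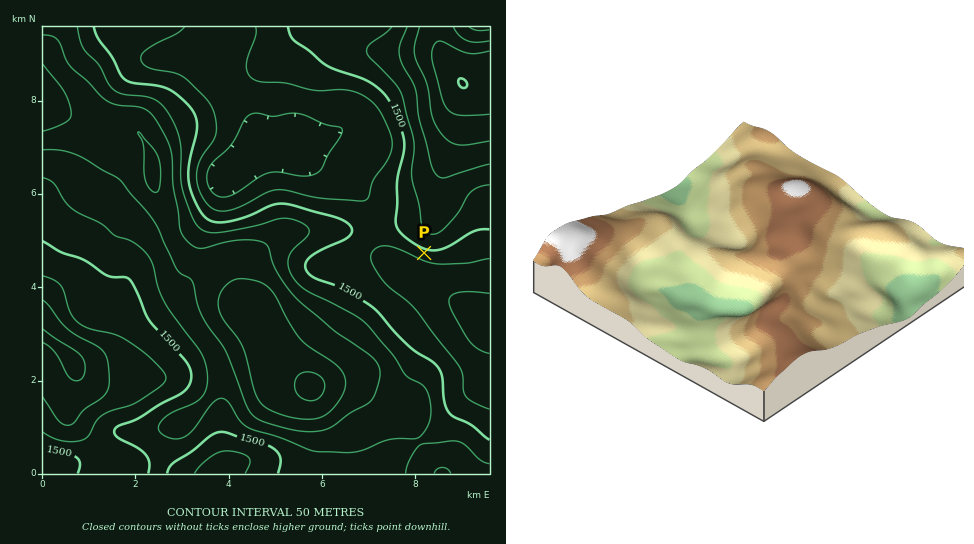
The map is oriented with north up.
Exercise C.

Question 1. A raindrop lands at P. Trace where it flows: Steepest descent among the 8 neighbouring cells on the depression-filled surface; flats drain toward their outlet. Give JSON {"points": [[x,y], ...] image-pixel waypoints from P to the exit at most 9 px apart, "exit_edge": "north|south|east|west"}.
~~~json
{"points": [[424, 253], [424, 262], [416, 272], [424, 280], [433, 289], [443, 295], [452, 300], [461, 304], [471, 310], [480, 318], [489, 328]], "exit_edge": "east"}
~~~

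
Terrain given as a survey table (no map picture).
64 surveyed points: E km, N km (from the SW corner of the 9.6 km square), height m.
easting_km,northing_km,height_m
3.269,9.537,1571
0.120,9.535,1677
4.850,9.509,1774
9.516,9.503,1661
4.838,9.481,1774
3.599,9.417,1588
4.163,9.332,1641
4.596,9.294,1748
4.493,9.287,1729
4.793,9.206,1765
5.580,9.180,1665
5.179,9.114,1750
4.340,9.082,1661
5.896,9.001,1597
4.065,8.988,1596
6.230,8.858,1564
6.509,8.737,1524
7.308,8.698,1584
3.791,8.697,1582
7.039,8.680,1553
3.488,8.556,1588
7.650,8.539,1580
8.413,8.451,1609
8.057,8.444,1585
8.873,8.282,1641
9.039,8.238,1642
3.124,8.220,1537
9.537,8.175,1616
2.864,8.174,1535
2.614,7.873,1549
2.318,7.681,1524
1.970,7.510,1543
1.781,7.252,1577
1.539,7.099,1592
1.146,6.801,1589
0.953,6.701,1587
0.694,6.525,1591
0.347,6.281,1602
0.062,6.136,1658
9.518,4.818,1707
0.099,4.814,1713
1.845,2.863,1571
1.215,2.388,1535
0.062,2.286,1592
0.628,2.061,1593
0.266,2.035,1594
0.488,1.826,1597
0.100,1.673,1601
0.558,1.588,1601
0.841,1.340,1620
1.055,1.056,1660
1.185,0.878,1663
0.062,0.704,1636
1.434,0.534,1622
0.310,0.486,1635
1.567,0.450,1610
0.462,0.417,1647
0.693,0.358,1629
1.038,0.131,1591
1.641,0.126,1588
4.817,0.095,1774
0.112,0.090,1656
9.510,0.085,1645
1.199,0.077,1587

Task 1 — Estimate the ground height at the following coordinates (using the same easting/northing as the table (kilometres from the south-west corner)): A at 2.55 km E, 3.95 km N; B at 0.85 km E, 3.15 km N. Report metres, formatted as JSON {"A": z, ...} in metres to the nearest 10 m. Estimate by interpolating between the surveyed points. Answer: {"A": 1610, "B": 1560}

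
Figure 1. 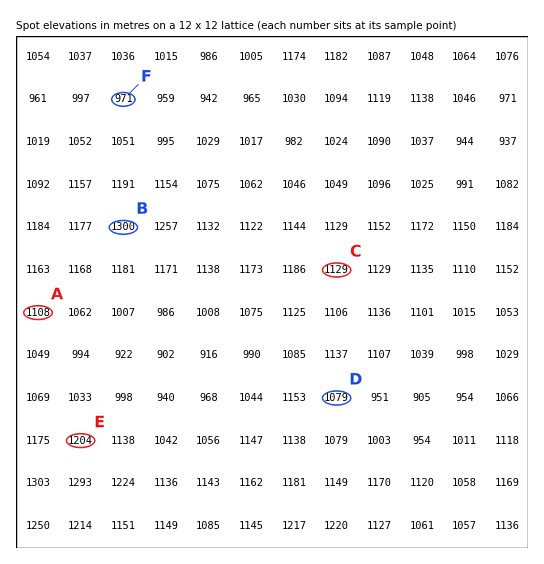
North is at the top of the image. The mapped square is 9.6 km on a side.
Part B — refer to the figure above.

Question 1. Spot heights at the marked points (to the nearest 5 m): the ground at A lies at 1110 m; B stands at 1300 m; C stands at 1130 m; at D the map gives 1080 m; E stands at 1205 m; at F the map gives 970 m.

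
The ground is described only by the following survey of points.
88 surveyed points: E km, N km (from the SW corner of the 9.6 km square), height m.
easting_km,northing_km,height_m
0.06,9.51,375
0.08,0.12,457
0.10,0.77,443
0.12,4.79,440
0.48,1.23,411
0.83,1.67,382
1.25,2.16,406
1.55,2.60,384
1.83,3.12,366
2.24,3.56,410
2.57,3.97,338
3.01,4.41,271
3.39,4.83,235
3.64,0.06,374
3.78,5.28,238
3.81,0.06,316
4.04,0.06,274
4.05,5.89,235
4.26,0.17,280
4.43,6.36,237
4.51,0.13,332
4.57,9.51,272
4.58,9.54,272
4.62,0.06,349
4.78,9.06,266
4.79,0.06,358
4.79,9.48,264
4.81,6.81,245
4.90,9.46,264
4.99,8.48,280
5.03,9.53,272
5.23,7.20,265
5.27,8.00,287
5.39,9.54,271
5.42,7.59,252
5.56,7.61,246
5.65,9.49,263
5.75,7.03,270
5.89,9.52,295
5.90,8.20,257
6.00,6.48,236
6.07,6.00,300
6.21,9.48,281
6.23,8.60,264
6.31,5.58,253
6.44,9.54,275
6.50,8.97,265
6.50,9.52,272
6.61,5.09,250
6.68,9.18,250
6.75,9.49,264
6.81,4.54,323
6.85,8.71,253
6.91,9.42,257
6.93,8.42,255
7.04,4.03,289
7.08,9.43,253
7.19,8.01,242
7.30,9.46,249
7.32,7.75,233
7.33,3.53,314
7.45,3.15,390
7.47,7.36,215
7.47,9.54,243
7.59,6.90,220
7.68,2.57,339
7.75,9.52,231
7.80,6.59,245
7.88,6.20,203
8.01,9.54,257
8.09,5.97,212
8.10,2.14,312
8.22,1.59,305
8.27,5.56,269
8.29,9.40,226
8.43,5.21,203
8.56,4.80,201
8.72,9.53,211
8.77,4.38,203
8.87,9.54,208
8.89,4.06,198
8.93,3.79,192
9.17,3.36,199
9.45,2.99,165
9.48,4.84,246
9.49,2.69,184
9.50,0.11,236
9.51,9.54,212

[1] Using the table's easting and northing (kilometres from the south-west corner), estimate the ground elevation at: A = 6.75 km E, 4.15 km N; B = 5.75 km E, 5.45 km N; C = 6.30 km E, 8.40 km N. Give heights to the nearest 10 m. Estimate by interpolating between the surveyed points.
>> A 260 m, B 250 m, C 270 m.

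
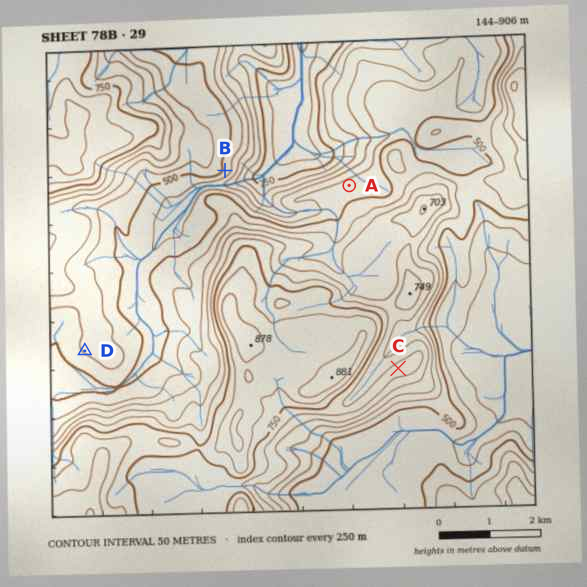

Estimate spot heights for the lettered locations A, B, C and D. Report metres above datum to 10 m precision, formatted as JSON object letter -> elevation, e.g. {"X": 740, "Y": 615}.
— {"A": 460, "B": 490, "C": 720, "D": 550}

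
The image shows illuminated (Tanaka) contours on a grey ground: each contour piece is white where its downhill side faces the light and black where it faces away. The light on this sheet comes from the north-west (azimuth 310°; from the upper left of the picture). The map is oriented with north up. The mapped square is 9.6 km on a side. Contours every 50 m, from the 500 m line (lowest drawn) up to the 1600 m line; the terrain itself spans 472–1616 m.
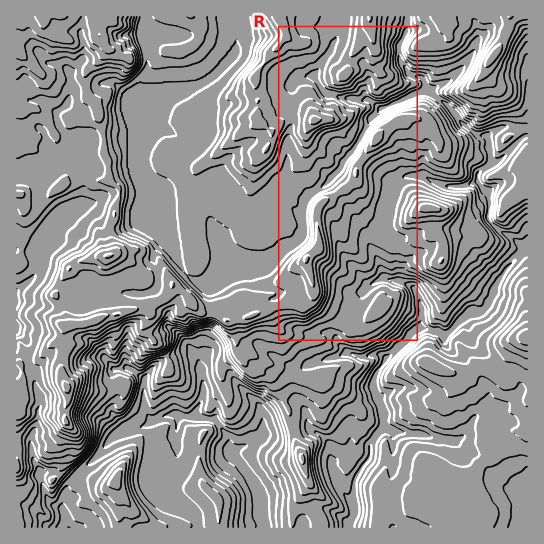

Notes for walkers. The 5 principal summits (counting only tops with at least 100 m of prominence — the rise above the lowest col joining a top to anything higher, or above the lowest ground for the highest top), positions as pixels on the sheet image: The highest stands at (109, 255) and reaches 1506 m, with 204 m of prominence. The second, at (67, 387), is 1470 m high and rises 129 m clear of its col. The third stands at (315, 121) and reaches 1468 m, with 131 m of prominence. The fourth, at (494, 55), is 1429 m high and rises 259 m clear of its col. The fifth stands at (306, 259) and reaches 1359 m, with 151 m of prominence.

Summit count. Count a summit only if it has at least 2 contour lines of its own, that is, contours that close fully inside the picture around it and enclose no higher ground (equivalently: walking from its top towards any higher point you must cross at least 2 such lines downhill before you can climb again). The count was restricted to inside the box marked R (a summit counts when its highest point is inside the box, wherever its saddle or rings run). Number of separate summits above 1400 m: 1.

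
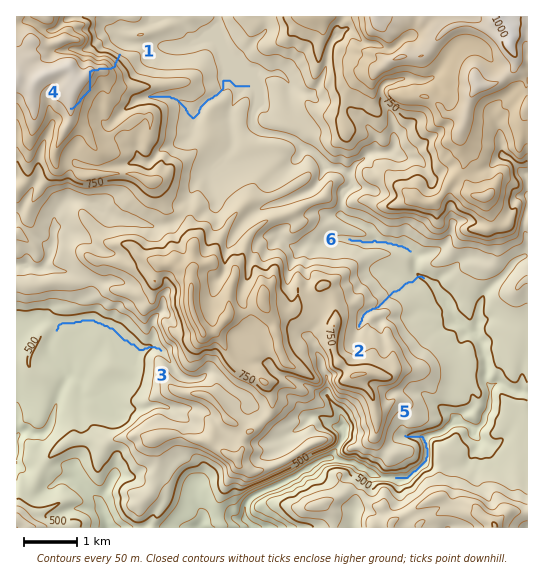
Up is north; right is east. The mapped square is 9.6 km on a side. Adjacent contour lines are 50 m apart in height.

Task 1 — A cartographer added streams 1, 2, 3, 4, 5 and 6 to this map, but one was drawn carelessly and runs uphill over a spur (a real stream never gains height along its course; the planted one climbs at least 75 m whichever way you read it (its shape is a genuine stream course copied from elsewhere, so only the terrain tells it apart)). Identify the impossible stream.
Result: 4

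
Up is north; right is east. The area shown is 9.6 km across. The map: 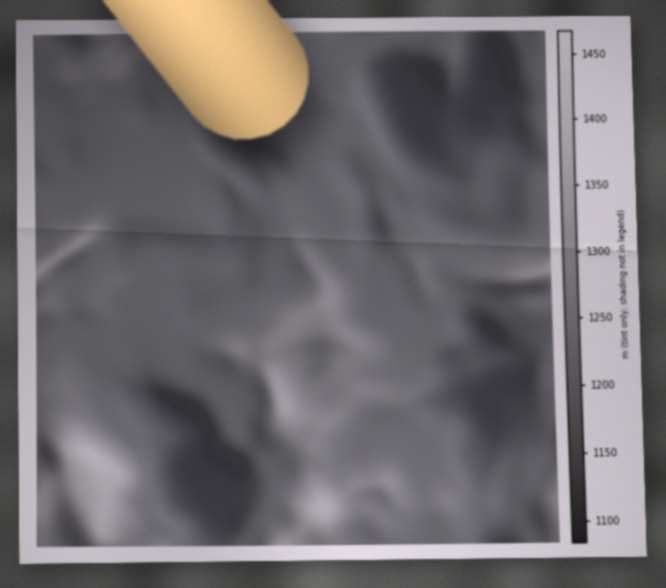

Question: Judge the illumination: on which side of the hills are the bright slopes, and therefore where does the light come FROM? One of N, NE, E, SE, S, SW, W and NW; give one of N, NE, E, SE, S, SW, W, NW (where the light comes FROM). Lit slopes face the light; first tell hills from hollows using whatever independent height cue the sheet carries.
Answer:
NE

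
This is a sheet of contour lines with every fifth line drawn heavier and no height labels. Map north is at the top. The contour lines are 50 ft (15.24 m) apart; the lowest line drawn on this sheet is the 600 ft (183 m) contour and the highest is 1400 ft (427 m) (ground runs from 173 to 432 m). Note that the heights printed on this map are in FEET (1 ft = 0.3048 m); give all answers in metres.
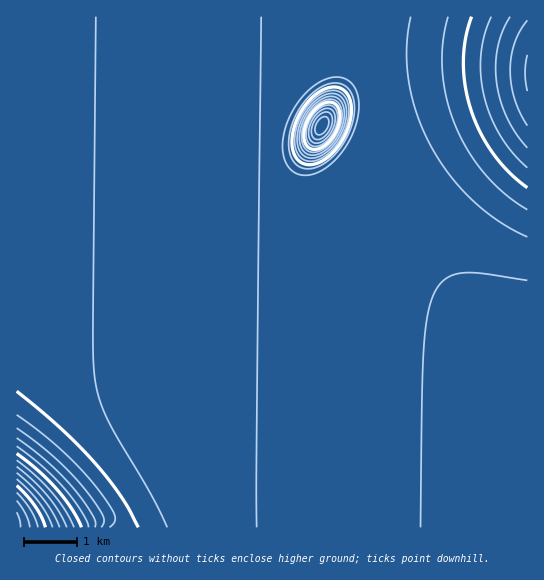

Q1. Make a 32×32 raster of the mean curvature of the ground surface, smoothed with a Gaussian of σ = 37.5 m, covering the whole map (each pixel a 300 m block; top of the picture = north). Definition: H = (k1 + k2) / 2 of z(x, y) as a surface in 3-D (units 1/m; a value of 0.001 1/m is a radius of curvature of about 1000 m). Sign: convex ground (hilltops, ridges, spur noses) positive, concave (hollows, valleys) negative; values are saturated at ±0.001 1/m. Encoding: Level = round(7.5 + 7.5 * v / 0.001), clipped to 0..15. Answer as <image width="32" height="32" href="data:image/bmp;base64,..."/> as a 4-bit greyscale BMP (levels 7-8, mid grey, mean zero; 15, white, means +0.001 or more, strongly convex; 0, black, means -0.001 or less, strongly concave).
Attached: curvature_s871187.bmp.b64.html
<image width="32" height="32" href="data:image/bmp;base64,Qk12AgAAAAAAAHYAAAAoAAAAIAAAACAAAAABAAQAAAAAAAACAAATCwAAEwsAABAAAAAAAAAAAAAAABEREQAiIiIAMzMzAERERABVVVUAZmZmAHd3dwCIiIgAmZmZAKqqqgC7u7sAzMzMAN3d3QDu7u4A////AJiIiYd3d3d3d3d3d3d3d3eIh3d3d3d3d3d3d3d3d3d3iHd3d3d3d3d3d3d3d3d3d3d3d3d3d3d3d3d3d3d3d3d3d3d3d3d3d3d3d3d3d3d3d3d3d3d3d3d3d3d3d3d3d3d3d3d3d3d3d3d3d3d3d3d3d3d3d3d3d3d3d3d3d3d3d3d3d3d3d3d3d3d3d3d3d3d3d3d3d3d3d3d3d3d3d3d3d3d3d3d3d3d3d3d3d3d3d3d3d3d3d3d3d3d3d3d3d3d3d3d3d3d3d3d3d3d3d3d3d3d3d3d3d3d3d3d3d3d3d3d3d3d3d3d3d3d3d3d3d3d3d3d3d3d3d3d3d3d3d3d3d3d3d3d3d3d3d3d3d3d3d3d3d3d3d3d3d3d3d3d3d3d3d3d3d3d3d3d3d3d3d3d3d3d3d3d3d3d3d3d3d3d3d3d3d3d3d3d3d3d3d3d3d3d3d3d3d3d3d3d3d3d3d3d3d3d3d3d3d3Z1d3d3d3d4d3d3d3d3d3doyEd3d3d3eHd3d3d3d3d3V/1Wd3d3d4h3d3d3d3d3d2TflHd3d3eId3d3d3d3d3d0faV3d3d4iHd3d3d3d3d3d0eGd3d3eIh3d3d3d3d3d3d2Z3d3d3iId3d3d3d3d3d3d3d3d3d4iHd3d3d3d3d3d3d3d3d3eIh3d3d3d3d3d3d3d3d3d3iI"/>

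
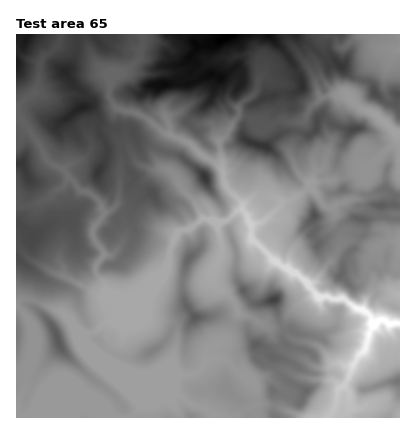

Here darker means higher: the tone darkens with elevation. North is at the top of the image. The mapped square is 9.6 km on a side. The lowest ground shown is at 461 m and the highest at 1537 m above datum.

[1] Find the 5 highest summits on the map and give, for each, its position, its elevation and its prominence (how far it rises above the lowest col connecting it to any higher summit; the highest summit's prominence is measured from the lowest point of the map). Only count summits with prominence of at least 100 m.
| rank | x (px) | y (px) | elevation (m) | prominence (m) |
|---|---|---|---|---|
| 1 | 82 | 108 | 1394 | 177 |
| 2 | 266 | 146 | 1315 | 145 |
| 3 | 206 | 178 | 1311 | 188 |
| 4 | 274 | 300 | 1264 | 382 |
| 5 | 314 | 216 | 1194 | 235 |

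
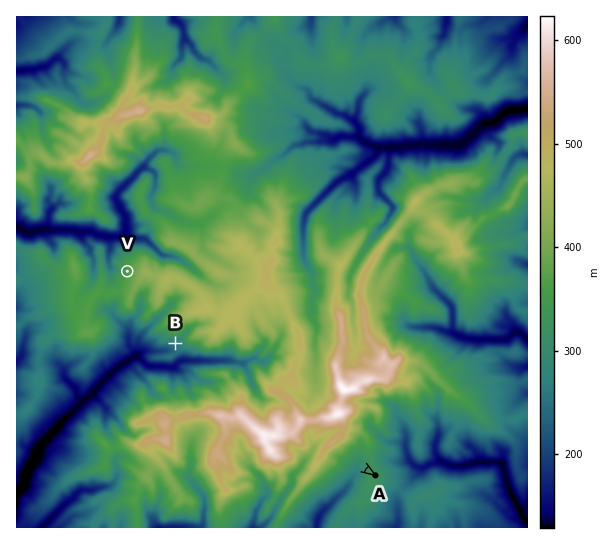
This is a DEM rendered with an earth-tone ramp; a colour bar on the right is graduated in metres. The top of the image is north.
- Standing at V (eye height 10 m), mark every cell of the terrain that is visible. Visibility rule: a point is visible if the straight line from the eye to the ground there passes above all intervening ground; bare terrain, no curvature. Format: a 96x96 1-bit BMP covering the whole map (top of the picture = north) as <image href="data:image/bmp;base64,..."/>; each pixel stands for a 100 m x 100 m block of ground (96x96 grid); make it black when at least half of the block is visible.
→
<image width="96" height="96" href="data:image/bmp;base64,Qk2+BAAAAAAAAD4AAAAoAAAAYAAAAGAAAAABAAEAAAAAAIAEAAATCwAAEwsAAAIAAAAAAAAA////AAAAAAAAAAAAAAAAAAAAAAAAAAAAAAAAAAAAAAAAAAAAAAAAAAAAAAAAAAAAAAAAAAAAAAAAAAAAAAAAAAAAAAAAAAAAAAAAAAAAAAAAAAAAAAAAAAAAAAAAAAAAAAAAAAAAAAAAAAAAAAAAAAAAAAAAAAAAAAAAAAAAAAAAAAAAAAAAAAAAAAAAAAAAAAAAAAAAAAAAAAAAAAAAAAAAAAAAAAAAAAAAAAAAAAAAAAAAAAAAAAAAAAAAAAAAAAAAAAAAAAAAAAAAAAAAAAAAAAAAAAAAAAAAAAAAAAAAAAAAAAAAAAAAAAAAAAAAAAAAAAAAAAAAAAAAAAAAAAAAAAAAAAAAAAAAAAAAAAAAAAAAAAAAAAAAAAAAAAAAAAAAAAAAAAAAAAAAAAAAAAAAAAAAAAAAAAAAAAAAAAAAAAAAAAAAAAAAAAAAAAAAAAAAAAAAAAAAAAAAAAAAAAAAAAAAAAAAAAAAAAAAAAAAAAAAAAAAAAAAAAAAAAAAAAAAAAAAAAAAAAAAAAAAAAAAAAAAAAAAAAAAAAAAAAAAAAAAAAAAAAAAAAAAAAAAAAAAAAAAAAAABgAAAAAAAAAAAAAADwAAAAAAAAAAAAAABwAAAAAAAAAAAAAABgAAAAAAAAAAAAAABgAAAAAAAAAAAAAABgAAAAAAAAAAAAAAMgAAAAAAAAAAAAAAMwAAAAAAAAAAAAAAMfwAAAAAAAAAAAAAGPwAAAAAAAAAAAAAGM4AAAAAAAAAAAAAHN4AAAAAAAAAAAAAHJ8AAAAAAAAAAAAAHJ0AAAAAAAAAAAAAGIAAAAAAAAAAAAAAGYAAAAAAAAAAAAAAEAAAAAAAAAAAAAAAIAAAAAAAAAAAAAAAAAAAAAAAAAAAAAAAAAAAAAAAAAAAAAAAAMAAAAAAAAAAAAAY/+AAAAAAAAAAAAAY/wAAAAAAAAAAAAAYBgEAAAAAAAAAAAAYAgMAAAAAAAAAAAAYAgcAAAAAAAAAAAAYBwcAAAAAAAAAAAA4D8AAAAAAAAAAAAD4P+AAAAAAAAAAAAD4H/AAAAAAAAAAAAA/kfgAAAAAAAAAAAA///wYAAAAAAAAAAAff/wQAAAAAAAAAAAYB4AAAAAAAAAAAAAAAQYAAAAAAAAAAAAAAJwAAAAAAAAAAAAAAPmDAAAAAAAAAAAAAHv/8AAAAAAAAAAAAH//+AAAAAAAAAAAAH/f/AAAAAAAAAAAAD+f8AAAAAAAAAAAAA+fwAAAAAAAAAAAAAD/AAAAAAAAAAAAAAAAAAAAAAAAAAAAAAAAAAAAAAAAAAAAAAAAAAAAAAAAAAAAAAAAAAAAAAAAAAAAAAAAAAAAAAAAAAAAAAAAAAAAAAAAAAAAAAAAAAAAAAAAAAAAAAAAAAAAAAAAAAAAAAAAAAAAAAAAAAAAAAAAAAAAAAAAAAAAAAAAAAAAAAAAAAAAAAAAAAAAAAAAAAAAAAAAAAAAAAAAAAAAAAAAAAAAAAAAAAAAAAAAAAAAAAAAAAAAAAAAAAAAAAAAAAAAAAAAAAAAAAAAAAA="/>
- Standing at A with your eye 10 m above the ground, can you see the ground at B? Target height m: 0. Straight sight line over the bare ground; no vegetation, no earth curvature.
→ no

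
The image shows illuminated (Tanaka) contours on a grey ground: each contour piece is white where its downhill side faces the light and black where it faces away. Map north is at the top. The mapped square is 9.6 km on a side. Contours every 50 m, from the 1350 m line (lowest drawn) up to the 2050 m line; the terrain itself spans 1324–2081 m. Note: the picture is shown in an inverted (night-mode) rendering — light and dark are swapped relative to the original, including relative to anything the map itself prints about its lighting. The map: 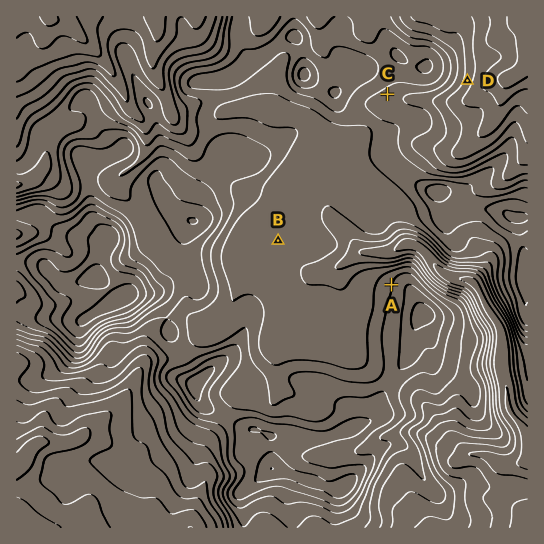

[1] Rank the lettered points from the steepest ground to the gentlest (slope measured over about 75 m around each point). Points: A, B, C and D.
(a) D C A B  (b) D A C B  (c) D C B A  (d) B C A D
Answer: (b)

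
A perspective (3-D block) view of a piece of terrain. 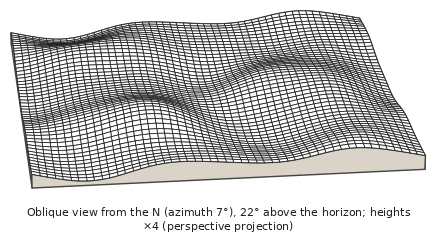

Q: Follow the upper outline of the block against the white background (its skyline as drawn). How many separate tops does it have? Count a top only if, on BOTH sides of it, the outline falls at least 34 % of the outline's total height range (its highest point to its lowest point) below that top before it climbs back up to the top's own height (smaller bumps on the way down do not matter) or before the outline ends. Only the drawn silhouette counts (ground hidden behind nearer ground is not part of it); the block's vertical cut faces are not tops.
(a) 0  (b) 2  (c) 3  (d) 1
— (a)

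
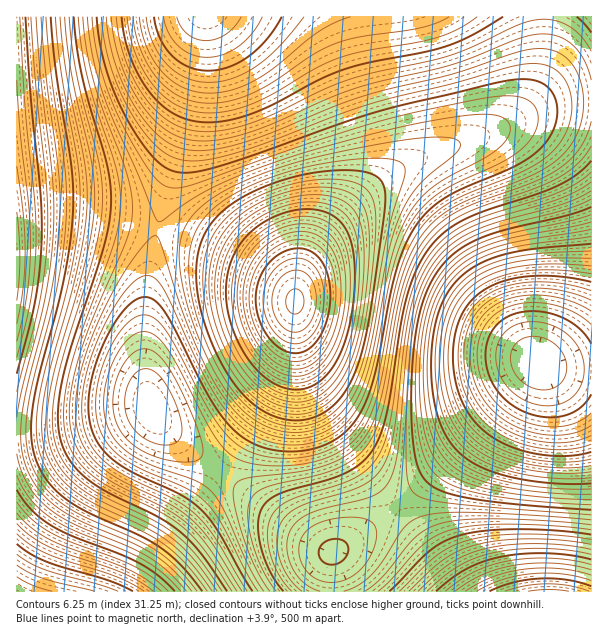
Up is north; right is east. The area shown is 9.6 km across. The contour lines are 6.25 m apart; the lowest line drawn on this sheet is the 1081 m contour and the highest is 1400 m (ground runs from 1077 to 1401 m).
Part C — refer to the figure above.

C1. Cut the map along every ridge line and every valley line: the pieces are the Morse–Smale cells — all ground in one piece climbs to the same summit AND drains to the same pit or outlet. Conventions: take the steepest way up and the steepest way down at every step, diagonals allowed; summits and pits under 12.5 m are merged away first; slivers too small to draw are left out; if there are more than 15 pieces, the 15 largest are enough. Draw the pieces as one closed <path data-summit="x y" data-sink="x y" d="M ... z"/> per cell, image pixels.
<path data-summit="296 302" data-sink="537 363" d="M591 102l-22 0-32 7-51 25-75 28-27 16-22 18-34 35-21 30-11 27-2 44-11 39-23 42-42 58 94 70 17 11 6 0 37-26 60-51 66-65 39-48 20 6 34 0z"/><path data-summit="296 302" data-sink="206 17" d="M591 16l-385 0-4 43-6 34-39 135 56 18 47 22 22 15 10 10 2 5 6-20 7-17 21-30 34-35 36-27 34-17 65-22 40-21 32-7 22 0z"/><path data-summit="549 591" data-sink="537 363" d="M537 362l-39 48-66 65-60 51-40 26 0 40 260-1 0-222-35-1z"/><path data-summit="17 260" data-sink="206 17" d="M204 16l-188 1 1 200 60-1 39 4 41 8 39-135 8-46z"/><path data-summit="17 260" data-sink="152 408" d="M77 216l-50 0-11 2 1 218 33-2 25-4 76-22-6-30 0-73 5-39 7-36-2-2-21-5z"/><path data-summit="17 591" data-sink="152 408" d="M152 409l-6 0-71 21-25 4-34 3 1 155 115 0 2-2 26-42 58-77-50-39-11-13z"/><path data-summit="296 302" data-sink="152 408" d="M162 229l-4 0-2 4-11 72 0 73 3 20 6 16 9 12 31 26 25 18 41-57 23-42 9-30 3-42-13-16-22-15-47-22z"/><path data-summit="17 591" data-sink="537 363" d="M221 472l-4 1-49 64-35 54 197 1 2-40-20-11z"/>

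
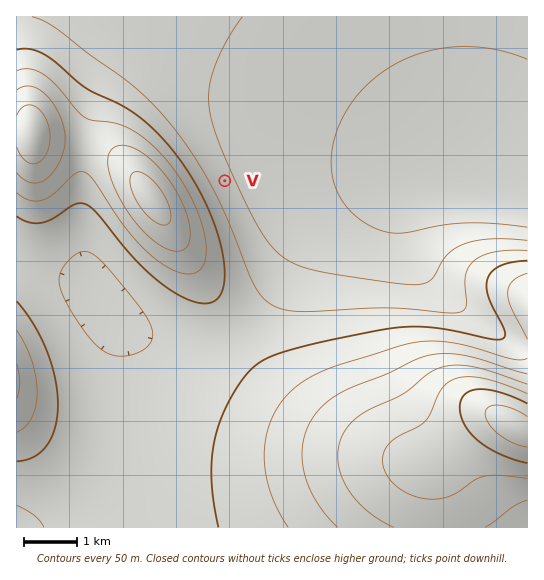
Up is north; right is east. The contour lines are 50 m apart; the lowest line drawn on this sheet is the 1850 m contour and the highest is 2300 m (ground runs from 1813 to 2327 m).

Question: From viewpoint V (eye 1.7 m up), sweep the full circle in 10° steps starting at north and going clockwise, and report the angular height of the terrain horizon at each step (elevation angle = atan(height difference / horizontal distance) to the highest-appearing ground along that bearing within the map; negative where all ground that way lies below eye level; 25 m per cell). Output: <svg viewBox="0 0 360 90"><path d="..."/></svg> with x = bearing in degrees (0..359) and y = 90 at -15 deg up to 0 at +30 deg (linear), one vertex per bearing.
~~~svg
<svg viewBox="0 0 360 90"><path d="M0 60l10 1 10 0 10 0 10 0 10 0 10 0 10 0 10 1 10 0 10-1 10-4 10 1 10-5 10 1 10 0 10 1 10 1 10-3 10-3 10-4 10-3 10-3 10-2 10-1 10 0 10 1 10 2 10 3 10 4 10 4 10 4 10 3 10 2 10 0 10 0"/></svg>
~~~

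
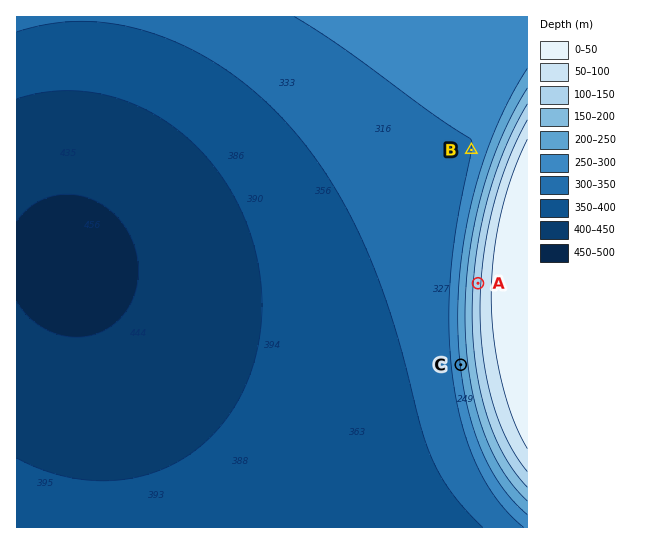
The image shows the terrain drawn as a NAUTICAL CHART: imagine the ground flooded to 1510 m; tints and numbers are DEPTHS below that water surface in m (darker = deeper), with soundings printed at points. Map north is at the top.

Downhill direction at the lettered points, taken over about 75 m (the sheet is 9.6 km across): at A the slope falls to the W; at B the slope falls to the W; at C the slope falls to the W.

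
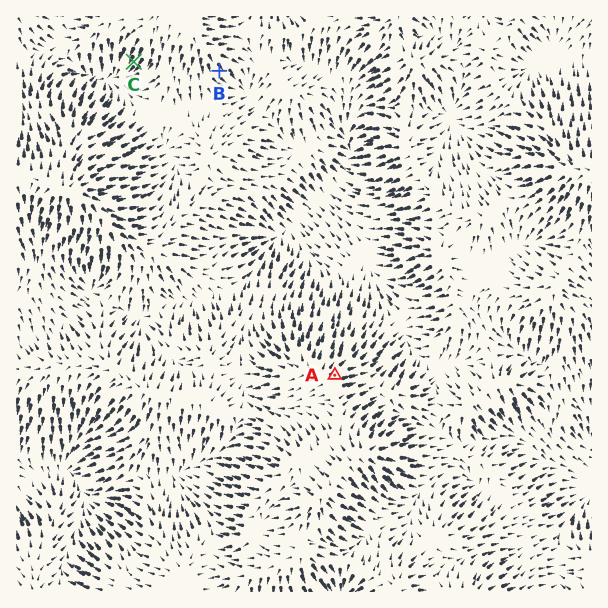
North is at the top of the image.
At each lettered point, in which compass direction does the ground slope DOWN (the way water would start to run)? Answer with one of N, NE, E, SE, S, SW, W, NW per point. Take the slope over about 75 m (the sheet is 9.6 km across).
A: NE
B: SE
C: SW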